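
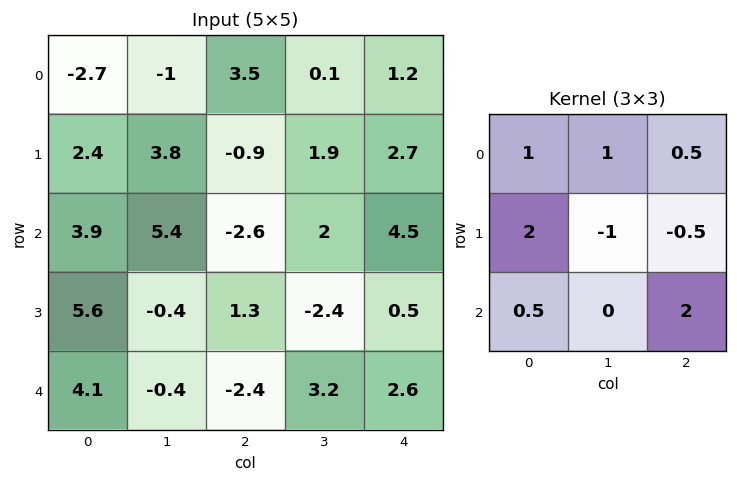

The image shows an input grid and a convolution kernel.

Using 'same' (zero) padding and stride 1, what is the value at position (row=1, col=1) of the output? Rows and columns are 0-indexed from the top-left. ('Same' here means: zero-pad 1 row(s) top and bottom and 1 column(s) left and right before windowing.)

The receptive field on the zero-padded input at this output position is [-2.7 -1 3.5 / 2.4 3.8 -0.9 / 3.9 5.4 -2.6]. Elementwise product with the kernel and sum: -2.7·1 + -1·1 + 3.5·0.5 + 2.4·2 + 3.8·-1 + -0.9·-0.5 + 3.9·0.5 + -2.6·2.

-3.75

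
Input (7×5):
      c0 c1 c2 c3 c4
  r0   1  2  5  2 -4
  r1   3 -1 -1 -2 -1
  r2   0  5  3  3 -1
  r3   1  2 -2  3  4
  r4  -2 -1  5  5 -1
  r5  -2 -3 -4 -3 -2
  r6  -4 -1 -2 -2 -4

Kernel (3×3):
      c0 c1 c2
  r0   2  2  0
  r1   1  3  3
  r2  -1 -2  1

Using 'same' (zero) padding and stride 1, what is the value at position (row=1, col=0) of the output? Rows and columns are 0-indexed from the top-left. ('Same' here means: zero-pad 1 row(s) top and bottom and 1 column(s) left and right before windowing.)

The receptive field on the zero-padded input at this output position is [0 1 2 / 0 3 -1 / 0 0 5]. Elementwise product with the kernel and sum: 0·2 + 1·2 + 0·1 + 3·3 + -1·3 + 0·-1 + 0·-2 + 5·1.

13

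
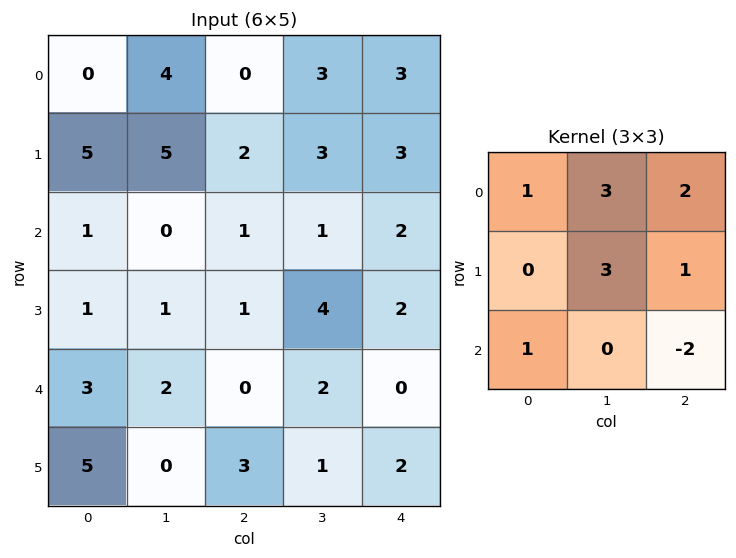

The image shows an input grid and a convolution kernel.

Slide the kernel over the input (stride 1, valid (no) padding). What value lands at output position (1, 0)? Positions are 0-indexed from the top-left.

24

The receptive field on the input at this output position is [5 5 2 / 1 0 1 / 1 1 1]. Elementwise product with the kernel and sum: 5·1 + 5·3 + 2·2 + 0·3 + 1·1 + 1·1 + 1·-2.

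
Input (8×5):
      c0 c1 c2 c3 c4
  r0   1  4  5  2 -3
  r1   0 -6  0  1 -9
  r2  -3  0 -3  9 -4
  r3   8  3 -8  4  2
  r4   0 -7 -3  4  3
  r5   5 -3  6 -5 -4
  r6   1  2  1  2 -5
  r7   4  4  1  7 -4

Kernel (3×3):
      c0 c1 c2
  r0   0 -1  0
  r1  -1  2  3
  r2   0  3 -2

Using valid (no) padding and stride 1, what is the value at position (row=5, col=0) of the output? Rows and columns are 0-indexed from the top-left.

The receptive field on the input at this output position is [5 -3 6 / 1 2 1 / 4 4 1]. Elementwise product with the kernel and sum: -3·-1 + 1·-1 + 2·2 + 1·3 + 4·3 + 1·-2.

19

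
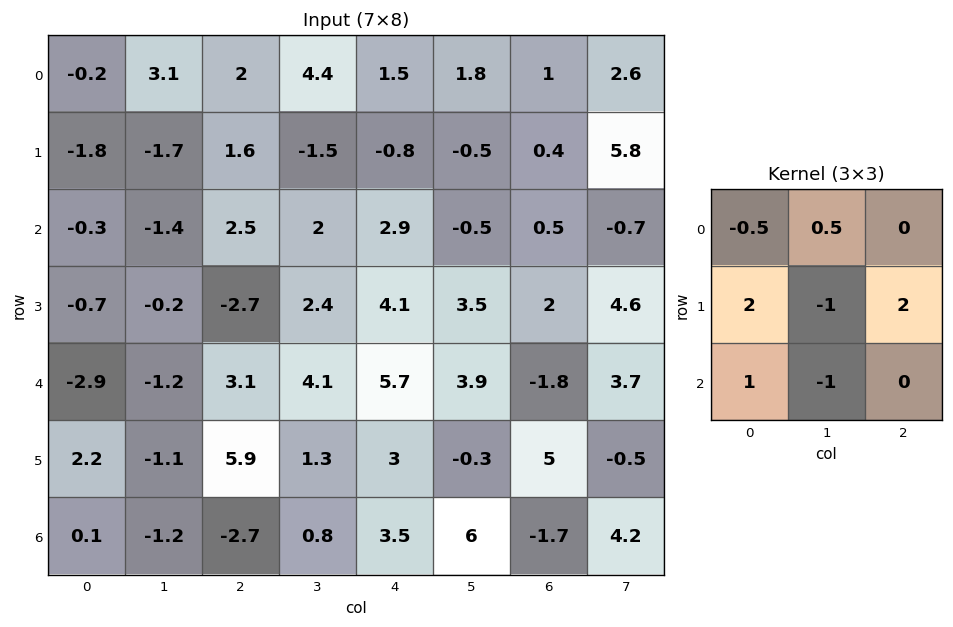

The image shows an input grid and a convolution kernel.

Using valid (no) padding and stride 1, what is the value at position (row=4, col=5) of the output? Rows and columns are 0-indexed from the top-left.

-1.75

The receptive field on the input at this output position is [3.9 -1.8 3.7 / -0.3 5 -0.5 / 6 -1.7 4.2]. Elementwise product with the kernel and sum: 3.9·-0.5 + -1.8·0.5 + -0.3·2 + 5·-1 + -0.5·2 + 6·1 + -1.7·-1.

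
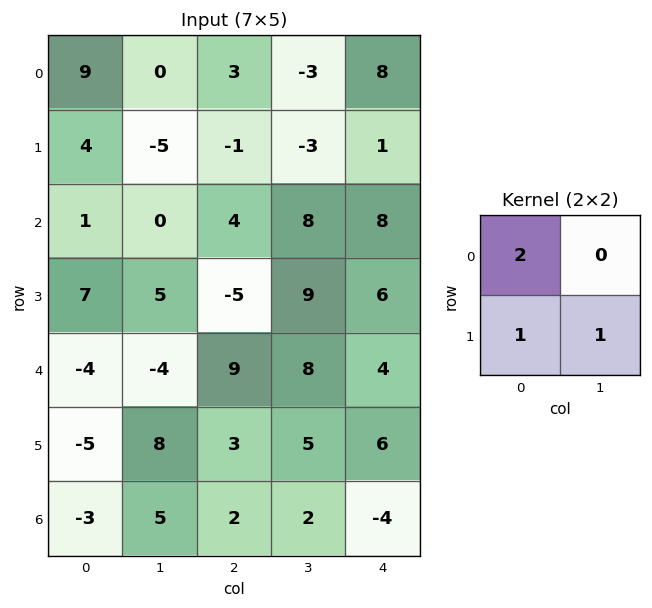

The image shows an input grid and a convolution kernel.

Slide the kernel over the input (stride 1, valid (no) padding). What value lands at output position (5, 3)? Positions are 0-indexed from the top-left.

8

The receptive field on the input at this output position is [5 6 / 2 -4]. Elementwise product with the kernel and sum: 5·2 + 2·1 + -4·1.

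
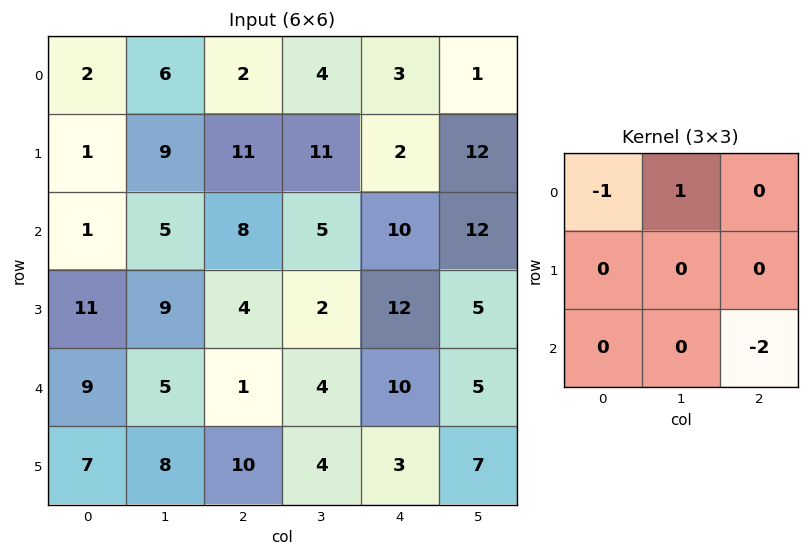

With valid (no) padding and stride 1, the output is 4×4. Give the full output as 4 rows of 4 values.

-12 -14 -18 -25
0 -2 -24 -19
2 -5 -23 -5
-22 -13 -8 -4

Output[0,0]: The receptive field on the input at this output position is [2 6 2 / 1 9 11 / 1 5 8]. Elementwise product with the kernel and sum: 2·-1 + 6·1 + 8·-2.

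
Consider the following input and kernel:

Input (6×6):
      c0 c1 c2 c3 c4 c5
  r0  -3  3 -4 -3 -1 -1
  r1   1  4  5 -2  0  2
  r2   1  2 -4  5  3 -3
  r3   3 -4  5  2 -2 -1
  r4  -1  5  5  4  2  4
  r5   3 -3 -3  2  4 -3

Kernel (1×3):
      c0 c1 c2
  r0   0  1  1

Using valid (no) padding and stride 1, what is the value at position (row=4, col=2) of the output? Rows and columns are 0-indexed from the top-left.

The receptive field on the input at this output position is [5 4 2]. Elementwise product with the kernel and sum: 4·1 + 2·1.

6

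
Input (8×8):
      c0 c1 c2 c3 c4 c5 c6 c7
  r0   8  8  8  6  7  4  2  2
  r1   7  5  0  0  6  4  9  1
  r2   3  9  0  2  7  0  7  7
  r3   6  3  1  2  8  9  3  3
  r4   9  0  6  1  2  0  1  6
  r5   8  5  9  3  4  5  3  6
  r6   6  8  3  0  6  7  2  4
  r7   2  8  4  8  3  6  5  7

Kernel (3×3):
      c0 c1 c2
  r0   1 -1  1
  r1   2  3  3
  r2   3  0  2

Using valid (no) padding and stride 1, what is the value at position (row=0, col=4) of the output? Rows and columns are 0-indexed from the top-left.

91

The receptive field on the input at this output position is [7 4 2 / 6 4 9 / 7 0 7]. Elementwise product with the kernel and sum: 7·1 + 4·-1 + 2·1 + 6·2 + 4·3 + 9·3 + 7·3 + 7·2.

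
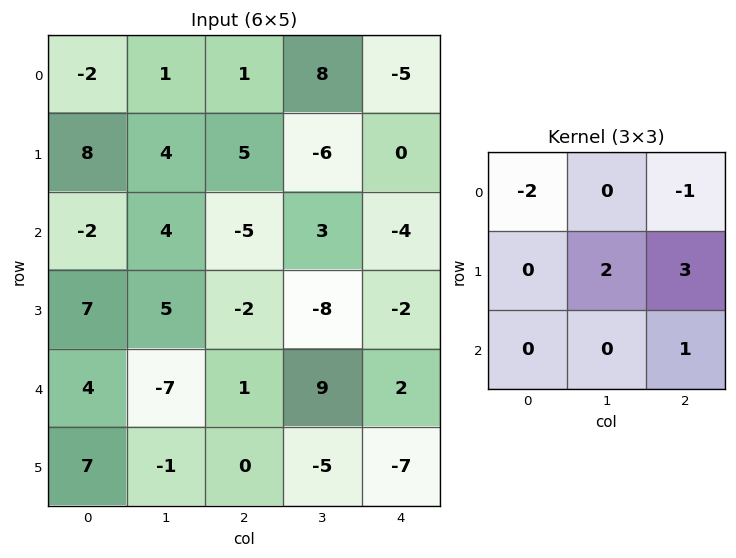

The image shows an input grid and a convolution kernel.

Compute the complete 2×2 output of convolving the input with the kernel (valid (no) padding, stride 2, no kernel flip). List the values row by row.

21 -13
14 -6

Output[0,0]: The receptive field on the input at this output position is [-2 1 1 / 8 4 5 / -2 4 -5]. Elementwise product with the kernel and sum: -2·-2 + 1·-1 + 4·2 + 5·3 + -5·1.
Output[0,1]: The receptive field on the input at this output position is [1 8 -5 / 5 -6 0 / -5 3 -4]. Elementwise product with the kernel and sum: 1·-2 + -5·-1 + -6·2 + 0·3 + -4·1.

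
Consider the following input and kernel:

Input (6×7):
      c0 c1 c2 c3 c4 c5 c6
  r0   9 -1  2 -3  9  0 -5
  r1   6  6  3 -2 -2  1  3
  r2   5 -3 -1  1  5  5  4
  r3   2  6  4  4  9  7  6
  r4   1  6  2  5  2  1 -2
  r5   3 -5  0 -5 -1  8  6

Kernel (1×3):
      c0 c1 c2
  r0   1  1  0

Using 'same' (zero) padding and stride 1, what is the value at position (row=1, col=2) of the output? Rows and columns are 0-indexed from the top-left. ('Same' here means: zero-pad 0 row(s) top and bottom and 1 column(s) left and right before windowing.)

9

The receptive field on the zero-padded input at this output position is [6 3 -2]. Elementwise product with the kernel and sum: 6·1 + 3·1.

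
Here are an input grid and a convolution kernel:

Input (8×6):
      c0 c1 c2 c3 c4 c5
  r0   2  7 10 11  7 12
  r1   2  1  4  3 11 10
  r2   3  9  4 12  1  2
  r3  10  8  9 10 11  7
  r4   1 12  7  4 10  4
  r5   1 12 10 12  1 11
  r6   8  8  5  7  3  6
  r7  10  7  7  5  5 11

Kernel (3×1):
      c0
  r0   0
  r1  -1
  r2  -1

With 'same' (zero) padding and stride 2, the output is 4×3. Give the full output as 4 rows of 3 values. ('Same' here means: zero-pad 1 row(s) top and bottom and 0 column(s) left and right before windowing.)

-4 -14 -18
-13 -13 -12
-2 -17 -11
-18 -12 -8

Output[0,0]: The receptive field on the zero-padded input at this output position is [0 / 2 / 2]. Elementwise product with the kernel and sum: 2·-1 + 2·-1.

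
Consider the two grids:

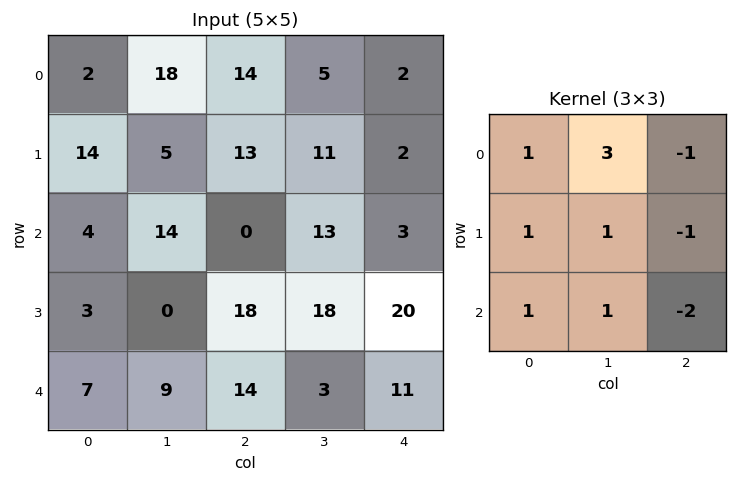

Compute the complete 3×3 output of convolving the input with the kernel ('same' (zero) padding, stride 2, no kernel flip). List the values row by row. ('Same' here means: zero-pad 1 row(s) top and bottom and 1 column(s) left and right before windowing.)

Output[0,0]: The receptive field on the zero-padded input at this output position is [0 0 0 / 0 2 18 / 0 14 5]. Elementwise product with the kernel and sum: 0·1 + 0·3 + 0·-1 + 0·1 + 2·1 + 18·-1 + 0·1 + 14·1 + 5·-2.

-12 23 20
30 16 71
7 56 92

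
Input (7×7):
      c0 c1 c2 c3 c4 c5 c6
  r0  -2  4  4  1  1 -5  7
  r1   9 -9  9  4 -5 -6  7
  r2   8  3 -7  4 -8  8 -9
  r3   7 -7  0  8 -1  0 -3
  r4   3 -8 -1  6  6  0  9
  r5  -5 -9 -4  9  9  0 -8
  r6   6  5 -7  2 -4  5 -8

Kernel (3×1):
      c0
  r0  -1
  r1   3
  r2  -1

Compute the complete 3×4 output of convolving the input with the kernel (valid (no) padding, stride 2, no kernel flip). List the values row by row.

21 30 -8 23
10 8 -1 -9
-24 -4 25 -25

Output[0,0]: The receptive field on the input at this output position is [-2 / 9 / 8]. Elementwise product with the kernel and sum: -2·-1 + 9·3 + 8·-1.
Output[0,1]: The receptive field on the input at this output position is [4 / 9 / -7]. Elementwise product with the kernel and sum: 4·-1 + 9·3 + -7·-1.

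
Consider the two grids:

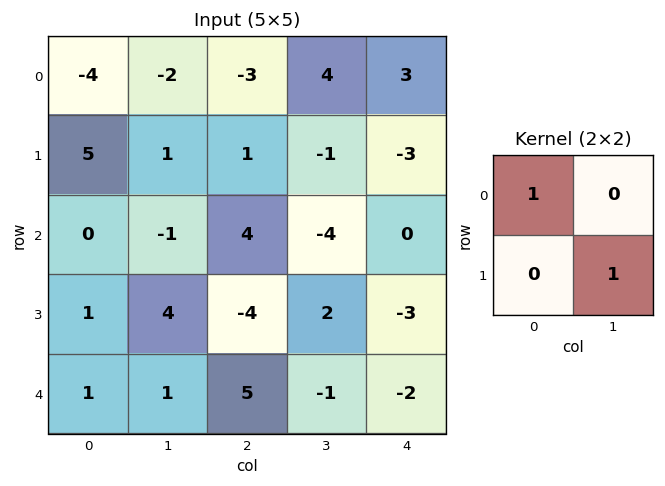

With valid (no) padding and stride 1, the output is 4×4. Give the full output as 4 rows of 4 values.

-3 -1 -4 1
4 5 -3 -1
4 -5 6 -7
2 9 -5 0

Output[0,0]: The receptive field on the input at this output position is [-4 -2 / 5 1]. Elementwise product with the kernel and sum: -4·1 + 1·1.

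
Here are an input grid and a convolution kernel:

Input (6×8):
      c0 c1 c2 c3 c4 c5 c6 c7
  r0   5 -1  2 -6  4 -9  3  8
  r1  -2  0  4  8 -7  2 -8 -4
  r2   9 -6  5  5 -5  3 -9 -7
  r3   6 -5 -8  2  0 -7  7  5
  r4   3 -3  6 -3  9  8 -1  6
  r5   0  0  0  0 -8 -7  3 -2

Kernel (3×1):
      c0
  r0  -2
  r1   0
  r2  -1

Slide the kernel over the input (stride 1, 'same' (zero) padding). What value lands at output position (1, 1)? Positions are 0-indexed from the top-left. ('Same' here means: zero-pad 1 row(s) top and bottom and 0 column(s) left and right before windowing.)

8

The receptive field on the zero-padded input at this output position is [-1 / 0 / -6]. Elementwise product with the kernel and sum: -1·-2 + -6·-1.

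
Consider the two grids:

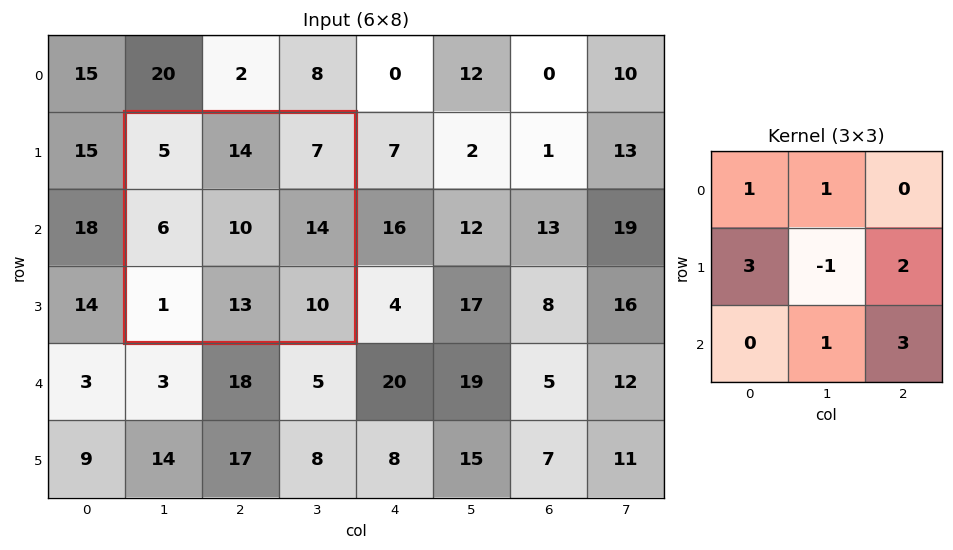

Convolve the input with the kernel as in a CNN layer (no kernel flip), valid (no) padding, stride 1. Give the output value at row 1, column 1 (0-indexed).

The receptive field on the input at this output position is [5 14 7 / 6 10 14 / 1 13 10]. Elementwise product with the kernel and sum: 5·1 + 14·1 + 6·3 + 10·-1 + 14·2 + 13·1 + 10·3.

98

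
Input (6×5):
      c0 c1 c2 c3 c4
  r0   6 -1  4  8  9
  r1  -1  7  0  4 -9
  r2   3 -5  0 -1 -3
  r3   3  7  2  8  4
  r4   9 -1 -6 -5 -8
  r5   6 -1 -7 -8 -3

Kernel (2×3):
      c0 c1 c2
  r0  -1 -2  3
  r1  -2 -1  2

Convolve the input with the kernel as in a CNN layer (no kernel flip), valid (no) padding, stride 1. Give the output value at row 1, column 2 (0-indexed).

The receptive field on the input at this output position is [0 4 -9 / 0 -1 -3]. Elementwise product with the kernel and sum: 0·-1 + 4·-2 + -9·3 + 0·-2 + -1·-1 + -3·2.

-40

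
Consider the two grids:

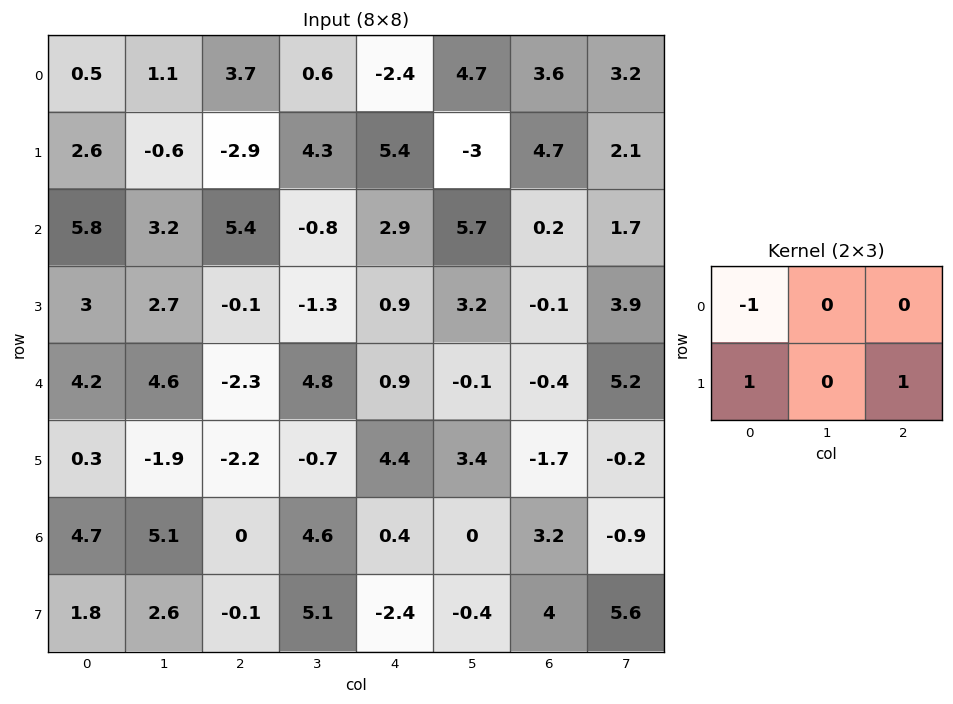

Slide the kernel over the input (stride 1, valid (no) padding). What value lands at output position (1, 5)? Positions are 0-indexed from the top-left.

10.4

The receptive field on the input at this output position is [-3 4.7 2.1 / 5.7 0.2 1.7]. Elementwise product with the kernel and sum: -3·-1 + 5.7·1 + 1.7·1.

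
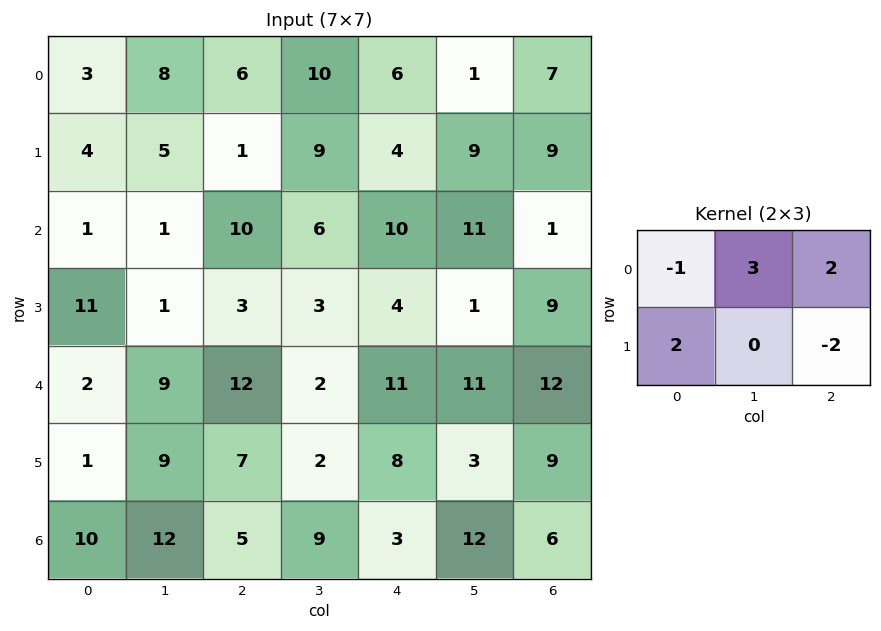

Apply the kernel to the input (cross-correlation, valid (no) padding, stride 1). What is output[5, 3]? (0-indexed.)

The receptive field on the input at this output position is [2 8 3 / 9 3 12]. Elementwise product with the kernel and sum: 2·-1 + 8·3 + 3·2 + 9·2 + 12·-2.

22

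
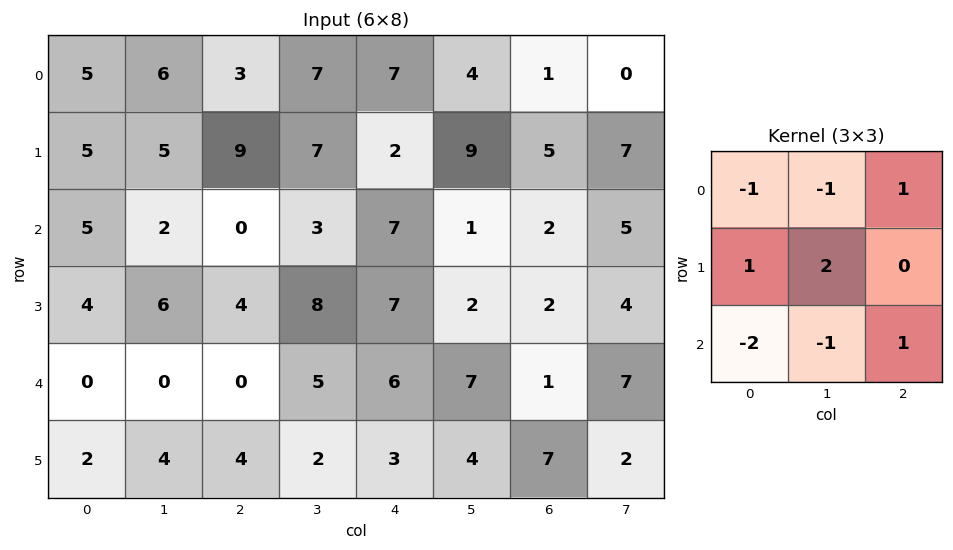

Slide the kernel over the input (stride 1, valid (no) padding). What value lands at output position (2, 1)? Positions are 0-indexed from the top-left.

The receptive field on the input at this output position is [2 0 3 / 6 4 8 / 0 0 5]. Elementwise product with the kernel and sum: 2·-1 + 0·-1 + 3·1 + 6·1 + 4·2 + 0·-2 + 0·-1 + 5·1.

20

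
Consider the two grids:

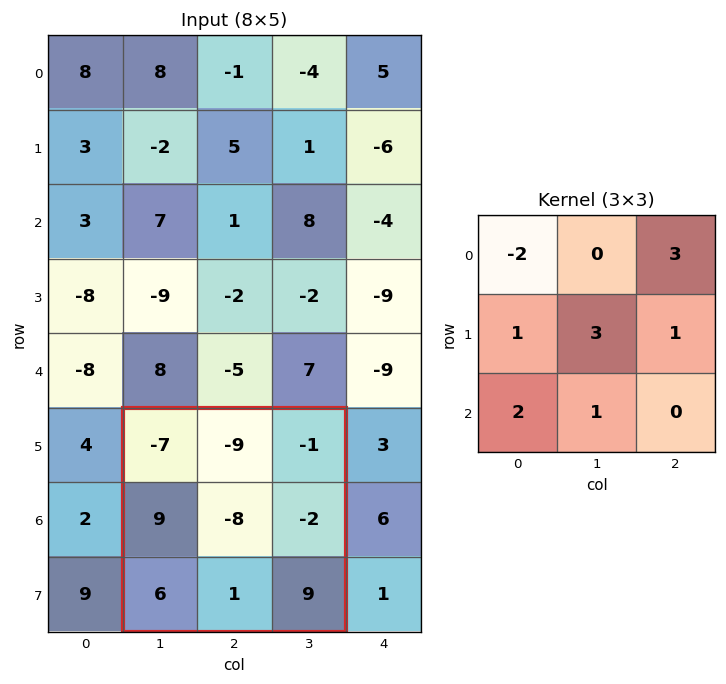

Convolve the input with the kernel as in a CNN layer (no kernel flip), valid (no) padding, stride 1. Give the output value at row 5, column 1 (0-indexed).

The receptive field on the input at this output position is [-7 -9 -1 / 9 -8 -2 / 6 1 9]. Elementwise product with the kernel and sum: -7·-2 + -1·3 + 9·1 + -8·3 + -2·1 + 6·2 + 1·1.

7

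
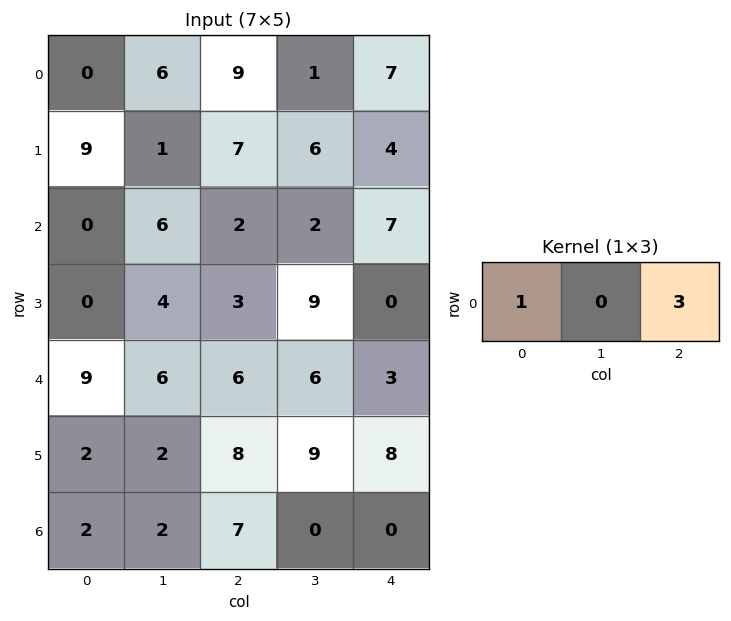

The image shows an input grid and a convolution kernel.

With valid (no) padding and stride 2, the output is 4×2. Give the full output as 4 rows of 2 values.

Output[0,0]: The receptive field on the input at this output position is [0 6 9]. Elementwise product with the kernel and sum: 0·1 + 9·3.
Output[0,1]: The receptive field on the input at this output position is [9 1 7]. Elementwise product with the kernel and sum: 9·1 + 7·3.

27 30
6 23
27 15
23 7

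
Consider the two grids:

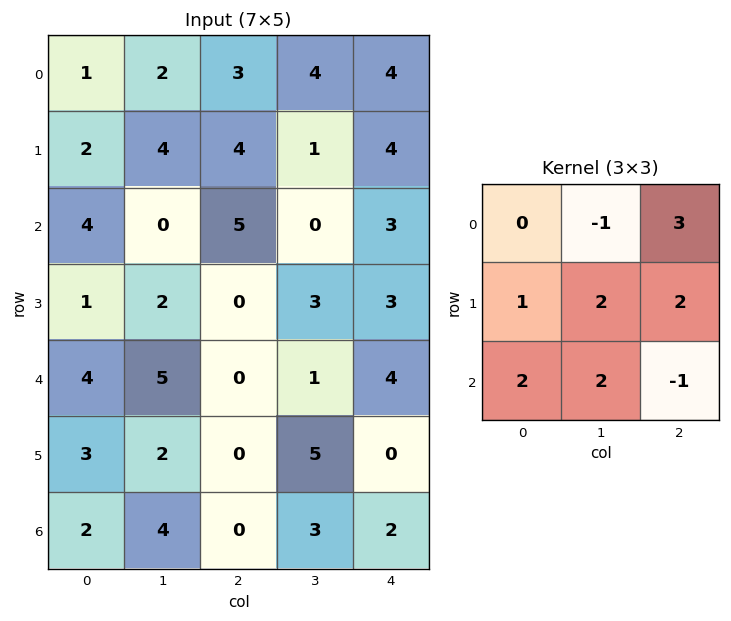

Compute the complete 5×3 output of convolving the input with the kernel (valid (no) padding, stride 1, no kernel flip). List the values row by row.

28 33 29
28 10 25
38 12 19
22 15 26
14 20 25

Output[0,0]: The receptive field on the input at this output position is [1 2 3 / 2 4 4 / 4 0 5]. Elementwise product with the kernel and sum: 2·-1 + 3·3 + 2·1 + 4·2 + 4·2 + 4·2 + 0·2 + 5·-1.
Output[0,1]: The receptive field on the input at this output position is [2 3 4 / 4 4 1 / 0 5 0]. Elementwise product with the kernel and sum: 3·-1 + 4·3 + 4·1 + 4·2 + 1·2 + 0·2 + 5·2 + 0·-1.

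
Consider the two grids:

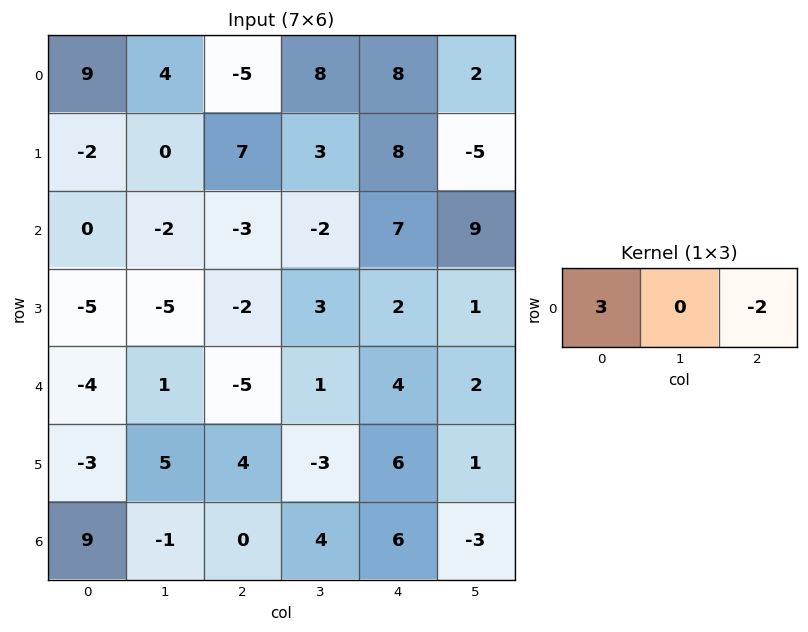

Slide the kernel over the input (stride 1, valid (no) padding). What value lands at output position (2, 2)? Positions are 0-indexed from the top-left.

The receptive field on the input at this output position is [-3 -2 7]. Elementwise product with the kernel and sum: -3·3 + 7·-2.

-23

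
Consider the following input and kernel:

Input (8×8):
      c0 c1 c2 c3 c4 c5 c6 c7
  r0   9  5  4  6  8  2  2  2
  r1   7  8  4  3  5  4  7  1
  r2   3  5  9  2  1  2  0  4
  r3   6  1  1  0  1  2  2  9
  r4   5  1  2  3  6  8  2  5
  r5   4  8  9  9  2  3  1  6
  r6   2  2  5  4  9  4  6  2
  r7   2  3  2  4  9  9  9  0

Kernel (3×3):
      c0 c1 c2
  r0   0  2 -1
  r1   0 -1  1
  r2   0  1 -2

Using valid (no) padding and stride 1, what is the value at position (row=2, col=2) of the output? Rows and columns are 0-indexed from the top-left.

The receptive field on the input at this output position is [9 2 1 / 1 0 1 / 2 3 6]. Elementwise product with the kernel and sum: 2·2 + 1·-1 + 0·-1 + 1·1 + 3·1 + 6·-2.

-5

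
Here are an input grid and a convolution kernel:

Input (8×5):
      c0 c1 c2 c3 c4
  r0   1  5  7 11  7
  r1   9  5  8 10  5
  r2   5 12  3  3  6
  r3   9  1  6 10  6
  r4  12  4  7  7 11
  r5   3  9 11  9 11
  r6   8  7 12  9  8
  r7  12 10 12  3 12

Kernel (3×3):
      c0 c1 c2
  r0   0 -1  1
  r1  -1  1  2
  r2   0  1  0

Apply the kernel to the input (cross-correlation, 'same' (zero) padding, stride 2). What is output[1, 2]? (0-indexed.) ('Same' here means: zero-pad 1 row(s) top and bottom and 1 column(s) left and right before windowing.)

The receptive field on the zero-padded input at this output position is [10 5 0 / 3 6 0 / 10 6 0]. Elementwise product with the kernel and sum: 5·-1 + 0·1 + 3·-1 + 6·1 + 0·2 + 6·1.

4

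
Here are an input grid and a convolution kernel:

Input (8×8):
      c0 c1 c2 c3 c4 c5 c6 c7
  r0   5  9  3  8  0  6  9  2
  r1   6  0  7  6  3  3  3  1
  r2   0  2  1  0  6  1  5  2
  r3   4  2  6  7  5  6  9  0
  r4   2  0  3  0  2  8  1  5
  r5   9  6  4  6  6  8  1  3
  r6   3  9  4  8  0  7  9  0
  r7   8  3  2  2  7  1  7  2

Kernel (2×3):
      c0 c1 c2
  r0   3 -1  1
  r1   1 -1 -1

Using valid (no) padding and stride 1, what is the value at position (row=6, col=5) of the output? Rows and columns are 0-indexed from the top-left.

4

The receptive field on the input at this output position is [7 9 0 / 1 7 2]. Elementwise product with the kernel and sum: 7·3 + 9·-1 + 0·1 + 1·1 + 7·-1 + 2·-1.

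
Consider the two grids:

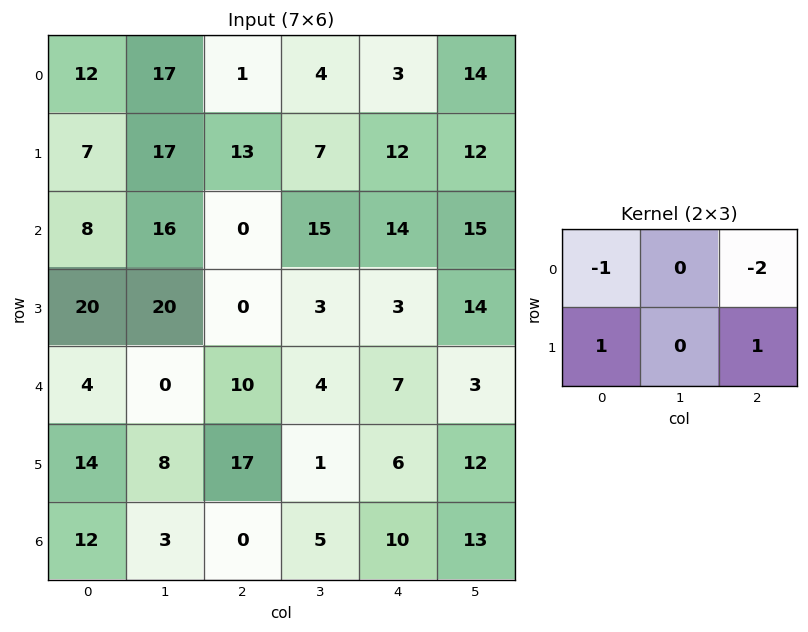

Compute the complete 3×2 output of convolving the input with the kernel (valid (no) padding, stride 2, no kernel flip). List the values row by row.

6 18
12 -25
7 -1

Output[0,0]: The receptive field on the input at this output position is [12 17 1 / 7 17 13]. Elementwise product with the kernel and sum: 12·-1 + 1·-2 + 7·1 + 13·1.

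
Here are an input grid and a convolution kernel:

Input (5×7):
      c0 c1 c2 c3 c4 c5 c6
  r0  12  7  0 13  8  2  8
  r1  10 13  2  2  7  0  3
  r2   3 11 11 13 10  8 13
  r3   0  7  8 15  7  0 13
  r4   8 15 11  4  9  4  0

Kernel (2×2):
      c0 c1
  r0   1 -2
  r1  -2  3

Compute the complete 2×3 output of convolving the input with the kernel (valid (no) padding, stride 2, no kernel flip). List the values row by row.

Output[0,0]: The receptive field on the input at this output position is [12 7 / 10 13]. Elementwise product with the kernel and sum: 12·1 + 7·-2 + 10·-2 + 13·3.

17 -24 -10
2 14 -20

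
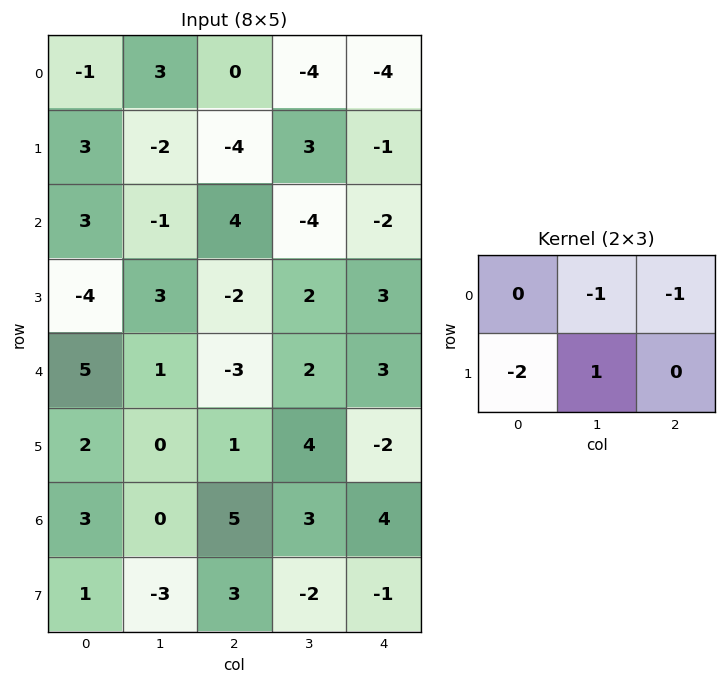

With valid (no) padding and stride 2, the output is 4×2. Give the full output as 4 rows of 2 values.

-11 19
8 12
-2 -3
-10 -15

Output[0,0]: The receptive field on the input at this output position is [-1 3 0 / 3 -2 -4]. Elementwise product with the kernel and sum: 3·-1 + 0·-1 + 3·-2 + -2·1.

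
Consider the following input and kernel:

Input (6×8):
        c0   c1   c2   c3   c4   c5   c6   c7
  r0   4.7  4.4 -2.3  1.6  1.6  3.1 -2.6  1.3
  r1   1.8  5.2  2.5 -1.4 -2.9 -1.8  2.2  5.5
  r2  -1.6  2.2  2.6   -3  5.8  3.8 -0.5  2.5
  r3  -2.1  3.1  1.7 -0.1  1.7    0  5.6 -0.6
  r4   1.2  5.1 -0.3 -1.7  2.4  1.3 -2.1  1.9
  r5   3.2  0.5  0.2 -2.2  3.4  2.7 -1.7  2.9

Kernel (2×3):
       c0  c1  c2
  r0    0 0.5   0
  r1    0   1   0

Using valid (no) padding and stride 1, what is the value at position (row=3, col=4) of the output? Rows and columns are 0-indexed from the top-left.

The receptive field on the input at this output position is [1.7 0 5.6 / 2.4 1.3 -2.1]. Elementwise product with the kernel and sum: 0·0.5 + 1.3·1.

1.3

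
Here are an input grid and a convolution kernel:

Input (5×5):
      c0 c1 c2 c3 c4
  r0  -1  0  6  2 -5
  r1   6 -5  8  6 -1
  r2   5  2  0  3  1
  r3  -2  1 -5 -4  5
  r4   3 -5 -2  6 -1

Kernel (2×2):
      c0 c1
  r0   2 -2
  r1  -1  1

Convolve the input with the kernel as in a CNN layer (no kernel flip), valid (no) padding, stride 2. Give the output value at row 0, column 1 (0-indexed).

The receptive field on the input at this output position is [6 2 / 8 6]. Elementwise product with the kernel and sum: 6·2 + 2·-2 + 8·-1 + 6·1.

6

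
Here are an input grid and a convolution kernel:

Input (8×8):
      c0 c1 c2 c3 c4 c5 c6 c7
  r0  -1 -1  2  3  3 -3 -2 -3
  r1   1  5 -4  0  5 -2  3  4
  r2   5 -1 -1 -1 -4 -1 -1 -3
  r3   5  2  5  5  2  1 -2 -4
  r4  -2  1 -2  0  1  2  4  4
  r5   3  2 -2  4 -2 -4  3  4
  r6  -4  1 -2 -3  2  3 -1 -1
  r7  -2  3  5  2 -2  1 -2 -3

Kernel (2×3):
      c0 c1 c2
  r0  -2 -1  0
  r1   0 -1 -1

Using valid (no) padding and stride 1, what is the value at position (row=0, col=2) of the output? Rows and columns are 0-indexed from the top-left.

-12

The receptive field on the input at this output position is [2 3 3 / -4 0 5]. Elementwise product with the kernel and sum: 2·-2 + 3·-1 + 0·-1 + 5·-1.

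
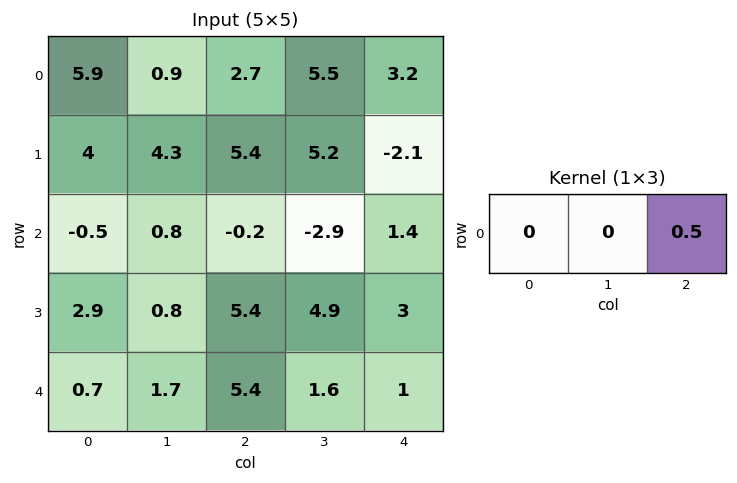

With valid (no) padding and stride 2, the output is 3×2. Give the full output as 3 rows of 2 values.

Output[0,0]: The receptive field on the input at this output position is [5.9 0.9 2.7]. Elementwise product with the kernel and sum: 2.7·0.5.

1.35 1.6
-0.1 0.7
2.7 0.5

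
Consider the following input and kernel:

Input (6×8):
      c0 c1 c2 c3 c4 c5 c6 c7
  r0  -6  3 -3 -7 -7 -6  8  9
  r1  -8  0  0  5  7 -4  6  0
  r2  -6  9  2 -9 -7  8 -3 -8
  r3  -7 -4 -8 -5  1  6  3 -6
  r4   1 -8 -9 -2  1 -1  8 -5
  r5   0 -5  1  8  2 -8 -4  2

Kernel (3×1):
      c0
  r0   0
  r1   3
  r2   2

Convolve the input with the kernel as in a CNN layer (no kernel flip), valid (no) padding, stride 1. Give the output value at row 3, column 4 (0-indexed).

The receptive field on the input at this output position is [1 / 1 / 2]. Elementwise product with the kernel and sum: 1·3 + 2·2.

7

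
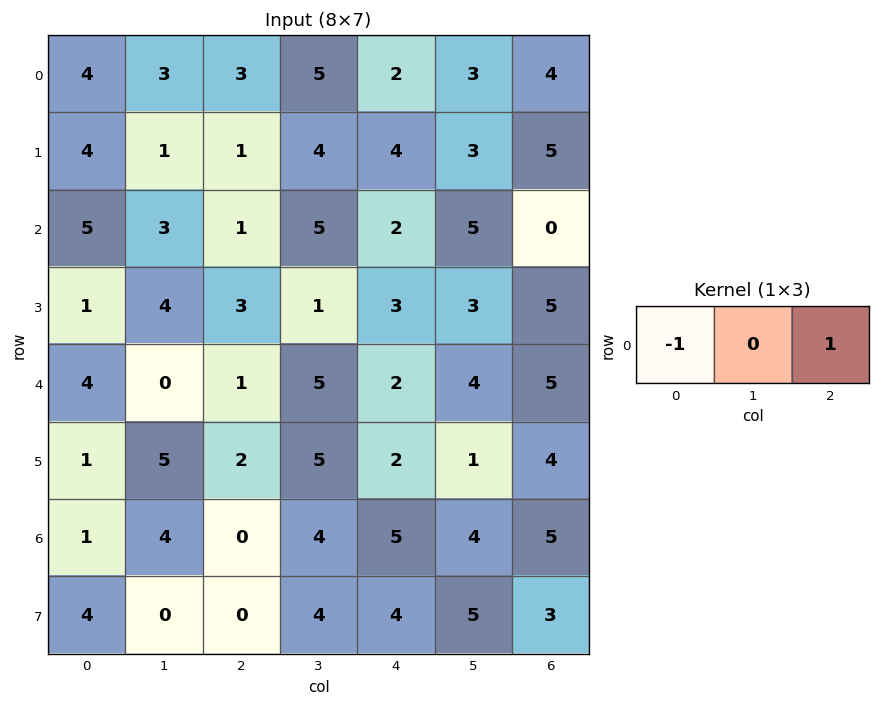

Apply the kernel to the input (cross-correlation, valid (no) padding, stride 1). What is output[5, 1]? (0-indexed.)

The receptive field on the input at this output position is [5 2 5]. Elementwise product with the kernel and sum: 5·-1 + 5·1.

0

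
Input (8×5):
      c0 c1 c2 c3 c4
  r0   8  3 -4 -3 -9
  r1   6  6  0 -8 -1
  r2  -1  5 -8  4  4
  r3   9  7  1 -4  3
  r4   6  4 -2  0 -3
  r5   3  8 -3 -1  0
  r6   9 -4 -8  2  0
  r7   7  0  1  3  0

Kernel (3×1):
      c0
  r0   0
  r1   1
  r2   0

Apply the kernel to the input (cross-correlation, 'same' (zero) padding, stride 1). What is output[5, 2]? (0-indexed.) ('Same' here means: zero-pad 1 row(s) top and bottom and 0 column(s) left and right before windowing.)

The receptive field on the zero-padded input at this output position is [-2 / -3 / -8]. Elementwise product with the kernel and sum: -3·1.

-3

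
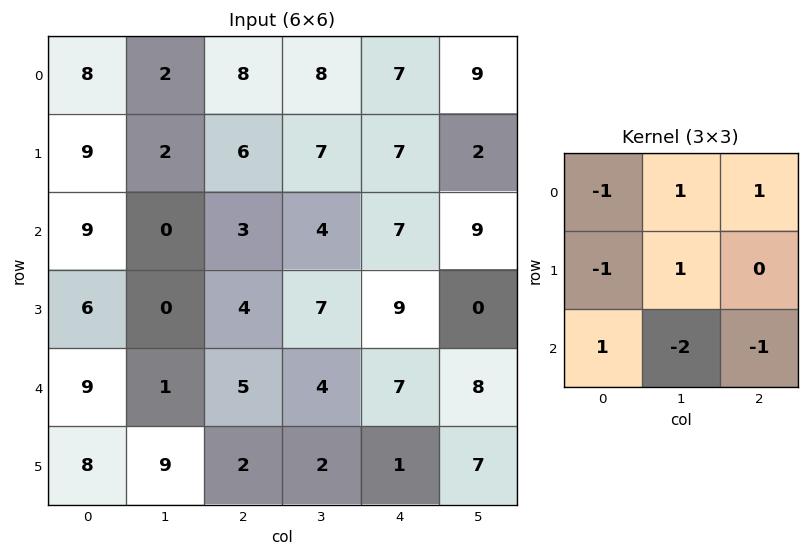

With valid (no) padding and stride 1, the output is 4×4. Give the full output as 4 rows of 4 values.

1 8 -4 -11
-8 -1 -10 -6
-10 -2 1 -4
-22 18 8 -2

Output[0,0]: The receptive field on the input at this output position is [8 2 8 / 9 2 6 / 9 0 3]. Elementwise product with the kernel and sum: 8·-1 + 2·1 + 8·1 + 9·-1 + 2·1 + 9·1 + 0·-2 + 3·-1.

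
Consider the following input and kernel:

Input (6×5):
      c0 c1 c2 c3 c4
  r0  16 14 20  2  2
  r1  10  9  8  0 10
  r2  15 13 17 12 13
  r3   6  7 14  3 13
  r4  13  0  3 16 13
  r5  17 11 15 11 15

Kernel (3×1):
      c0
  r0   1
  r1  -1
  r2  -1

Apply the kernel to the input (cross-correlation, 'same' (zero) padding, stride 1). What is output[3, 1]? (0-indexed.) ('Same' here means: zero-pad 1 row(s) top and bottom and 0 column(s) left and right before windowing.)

The receptive field on the zero-padded input at this output position is [13 / 7 / 0]. Elementwise product with the kernel and sum: 13·1 + 7·-1 + 0·-1.

6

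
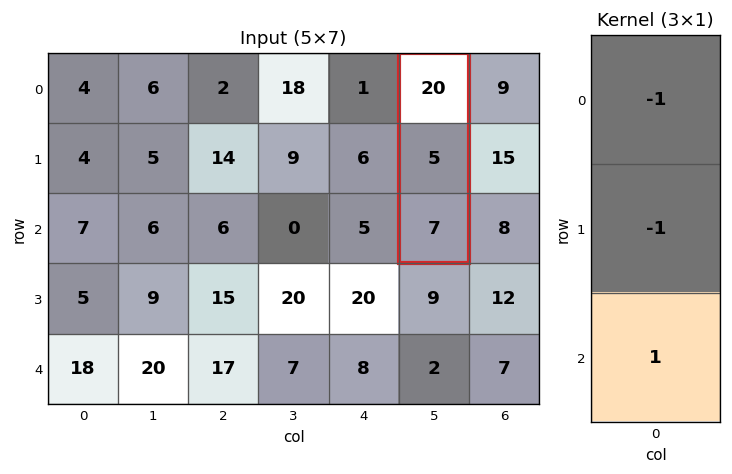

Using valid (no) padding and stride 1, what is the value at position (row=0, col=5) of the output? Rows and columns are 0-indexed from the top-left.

-18

The receptive field on the input at this output position is [20 / 5 / 7]. Elementwise product with the kernel and sum: 20·-1 + 5·-1 + 7·1.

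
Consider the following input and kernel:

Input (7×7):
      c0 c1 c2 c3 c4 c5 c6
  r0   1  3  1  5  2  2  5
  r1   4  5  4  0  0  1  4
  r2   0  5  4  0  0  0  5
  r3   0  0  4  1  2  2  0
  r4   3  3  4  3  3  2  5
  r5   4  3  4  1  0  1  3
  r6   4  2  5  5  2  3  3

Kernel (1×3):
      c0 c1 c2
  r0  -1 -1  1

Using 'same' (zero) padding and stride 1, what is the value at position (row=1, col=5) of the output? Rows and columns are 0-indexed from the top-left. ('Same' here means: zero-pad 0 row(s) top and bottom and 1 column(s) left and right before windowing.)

3

The receptive field on the zero-padded input at this output position is [0 1 4]. Elementwise product with the kernel and sum: 0·-1 + 1·-1 + 4·1.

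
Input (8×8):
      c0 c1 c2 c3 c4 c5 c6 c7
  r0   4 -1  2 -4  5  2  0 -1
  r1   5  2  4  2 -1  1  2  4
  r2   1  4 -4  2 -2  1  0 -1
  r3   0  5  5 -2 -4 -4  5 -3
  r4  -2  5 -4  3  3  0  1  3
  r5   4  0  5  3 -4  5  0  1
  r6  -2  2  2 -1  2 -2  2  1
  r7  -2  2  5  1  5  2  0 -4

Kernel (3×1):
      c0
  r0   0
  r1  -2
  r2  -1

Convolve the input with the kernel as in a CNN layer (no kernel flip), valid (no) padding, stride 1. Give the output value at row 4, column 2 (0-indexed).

The receptive field on the input at this output position is [-4 / 5 / 2]. Elementwise product with the kernel and sum: 5·-2 + 2·-1.

-12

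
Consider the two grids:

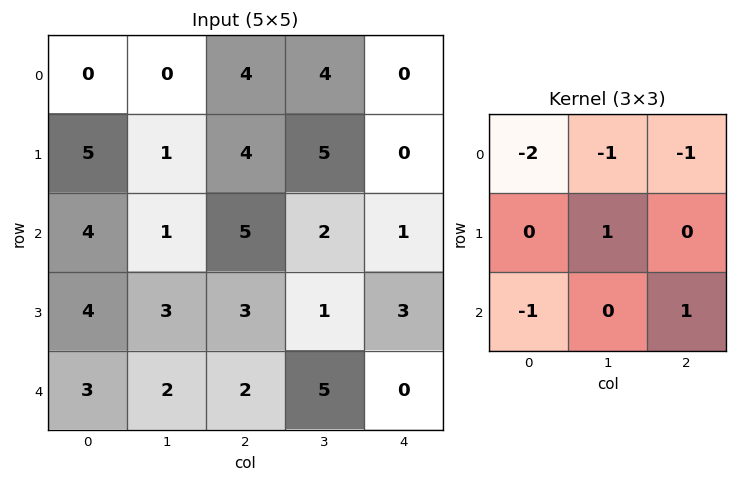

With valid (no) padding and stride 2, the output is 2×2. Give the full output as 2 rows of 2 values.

Output[0,0]: The receptive field on the input at this output position is [0 0 4 / 5 1 4 / 4 1 5]. Elementwise product with the kernel and sum: 0·-2 + 0·-1 + 4·-1 + 1·1 + 4·-1 + 5·1.
Output[0,1]: The receptive field on the input at this output position is [4 4 0 / 4 5 0 / 5 2 1]. Elementwise product with the kernel and sum: 4·-2 + 4·-1 + 0·-1 + 5·1 + 5·-1 + 1·1.

-2 -11
-12 -14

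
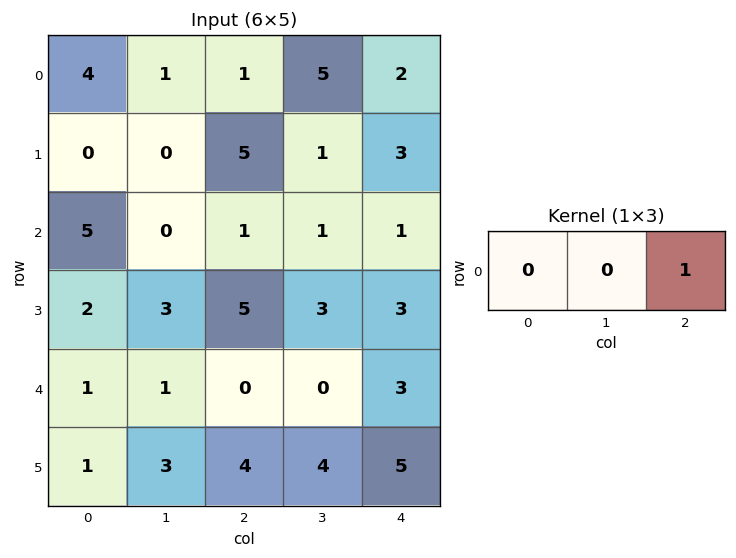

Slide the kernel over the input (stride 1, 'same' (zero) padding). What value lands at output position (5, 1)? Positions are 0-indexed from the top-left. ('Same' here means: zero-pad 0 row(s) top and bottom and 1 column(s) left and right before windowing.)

4

The receptive field on the zero-padded input at this output position is [1 3 4]. Elementwise product with the kernel and sum: 4·1.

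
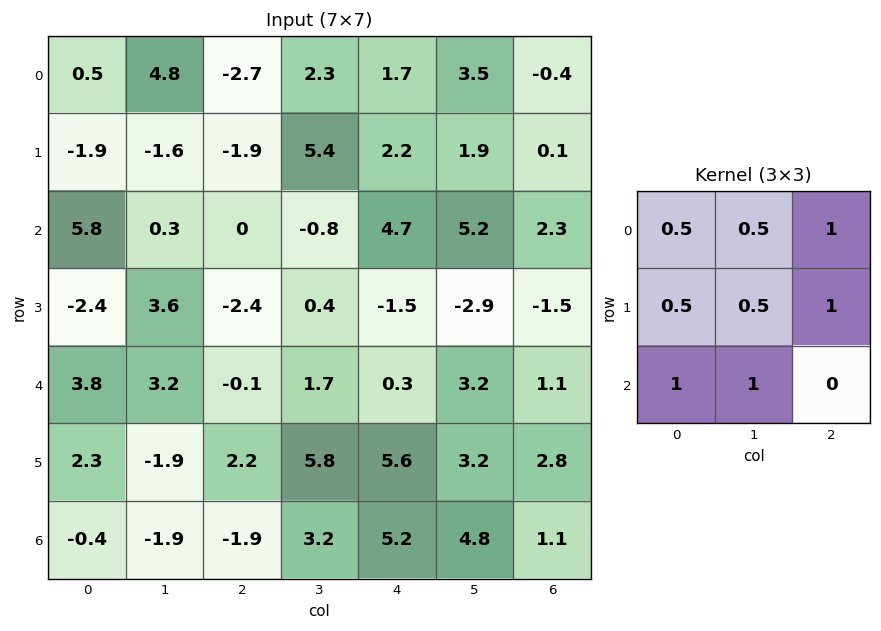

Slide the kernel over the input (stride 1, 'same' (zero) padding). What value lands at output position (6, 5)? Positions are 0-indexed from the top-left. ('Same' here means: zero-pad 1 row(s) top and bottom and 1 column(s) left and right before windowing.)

The receptive field on the zero-padded input at this output position is [5.6 3.2 2.8 / 5.2 4.8 1.1 / 0 0 0]. Elementwise product with the kernel and sum: 5.6·0.5 + 3.2·0.5 + 2.8·1 + 5.2·0.5 + 4.8·0.5 + 1.1·1 + 0·1 + 0·1.

13.3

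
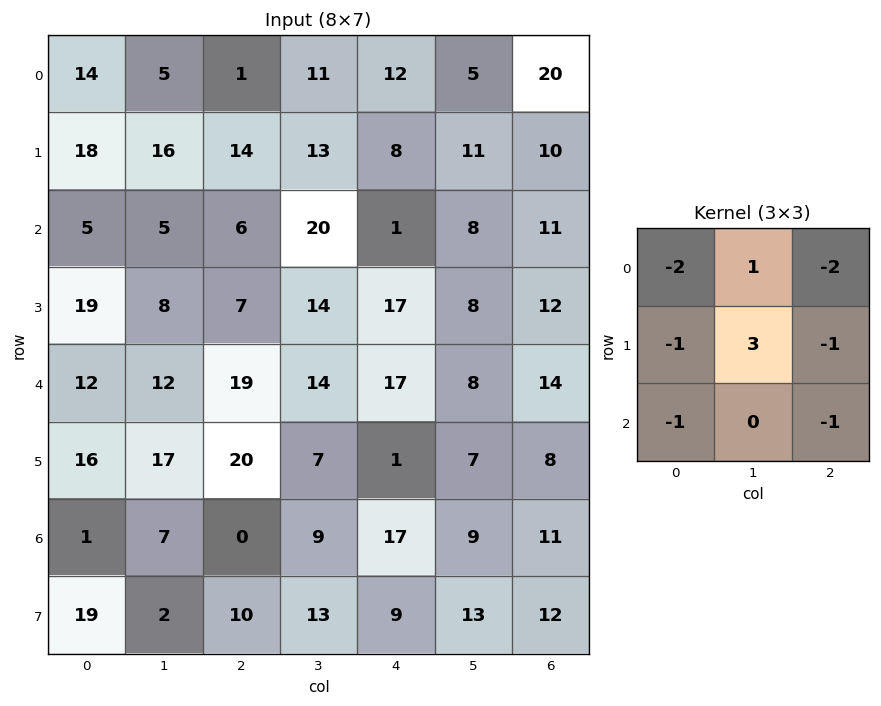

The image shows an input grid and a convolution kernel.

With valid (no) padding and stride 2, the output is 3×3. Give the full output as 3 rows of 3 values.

-20 -5 -56
-50 -12 -52
-36 -75 -70

Output[0,0]: The receptive field on the input at this output position is [14 5 1 / 18 16 14 / 5 5 6]. Elementwise product with the kernel and sum: 14·-2 + 5·1 + 1·-2 + 18·-1 + 16·3 + 14·-1 + 5·-1 + 6·-1.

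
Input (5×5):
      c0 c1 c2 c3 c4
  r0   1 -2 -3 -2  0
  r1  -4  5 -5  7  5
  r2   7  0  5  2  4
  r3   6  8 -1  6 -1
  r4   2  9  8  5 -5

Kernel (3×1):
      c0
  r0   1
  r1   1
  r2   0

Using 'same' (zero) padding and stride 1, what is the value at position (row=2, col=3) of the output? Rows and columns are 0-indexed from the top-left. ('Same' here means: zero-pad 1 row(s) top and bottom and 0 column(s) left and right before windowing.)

9

The receptive field on the zero-padded input at this output position is [7 / 2 / 6]. Elementwise product with the kernel and sum: 7·1 + 2·1.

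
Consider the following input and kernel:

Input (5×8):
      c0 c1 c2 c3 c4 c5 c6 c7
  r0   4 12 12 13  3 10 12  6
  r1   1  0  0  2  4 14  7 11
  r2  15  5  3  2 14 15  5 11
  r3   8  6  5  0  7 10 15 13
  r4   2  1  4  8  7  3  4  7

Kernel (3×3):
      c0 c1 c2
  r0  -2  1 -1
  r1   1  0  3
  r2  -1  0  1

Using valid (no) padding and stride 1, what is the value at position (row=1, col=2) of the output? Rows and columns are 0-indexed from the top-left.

45

The receptive field on the input at this output position is [0 2 4 / 3 2 14 / 5 0 7]. Elementwise product with the kernel and sum: 0·-2 + 2·1 + 4·-1 + 3·1 + 14·3 + 5·-1 + 7·1.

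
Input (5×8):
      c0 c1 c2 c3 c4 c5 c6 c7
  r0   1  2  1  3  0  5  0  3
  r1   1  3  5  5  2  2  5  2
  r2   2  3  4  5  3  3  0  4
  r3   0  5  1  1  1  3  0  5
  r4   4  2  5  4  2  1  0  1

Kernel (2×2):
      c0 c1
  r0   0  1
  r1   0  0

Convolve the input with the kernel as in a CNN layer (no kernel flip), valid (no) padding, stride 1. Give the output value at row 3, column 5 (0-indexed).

0

The receptive field on the input at this output position is [3 0 / 1 0]. Elementwise product with the kernel and sum: 0·1.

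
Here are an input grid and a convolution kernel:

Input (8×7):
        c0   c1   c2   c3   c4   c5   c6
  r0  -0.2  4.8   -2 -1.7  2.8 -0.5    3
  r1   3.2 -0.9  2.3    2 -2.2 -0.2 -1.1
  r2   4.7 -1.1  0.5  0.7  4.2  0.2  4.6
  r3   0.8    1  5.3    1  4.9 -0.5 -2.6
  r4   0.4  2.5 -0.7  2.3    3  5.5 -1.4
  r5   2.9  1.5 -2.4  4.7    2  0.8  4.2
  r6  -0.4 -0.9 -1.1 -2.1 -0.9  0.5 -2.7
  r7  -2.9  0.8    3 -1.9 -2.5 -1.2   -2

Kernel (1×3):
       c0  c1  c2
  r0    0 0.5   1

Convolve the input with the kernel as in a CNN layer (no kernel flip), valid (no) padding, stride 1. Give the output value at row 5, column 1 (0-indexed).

3.5

The receptive field on the input at this output position is [1.5 -2.4 4.7]. Elementwise product with the kernel and sum: -2.4·0.5 + 4.7·1.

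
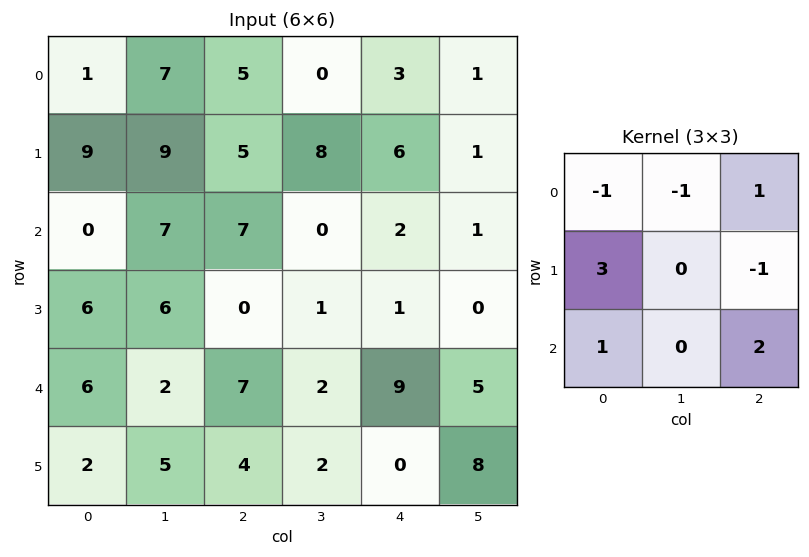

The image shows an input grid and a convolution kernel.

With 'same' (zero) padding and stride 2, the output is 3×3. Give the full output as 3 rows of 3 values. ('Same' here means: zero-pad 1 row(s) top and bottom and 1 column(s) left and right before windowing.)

11 46 9
5 23 -13
8 8 17

Output[0,0]: The receptive field on the zero-padded input at this output position is [0 0 0 / 0 1 7 / 0 9 9]. Elementwise product with the kernel and sum: 0·-1 + 0·-1 + 0·1 + 0·3 + 7·-1 + 0·1 + 9·2.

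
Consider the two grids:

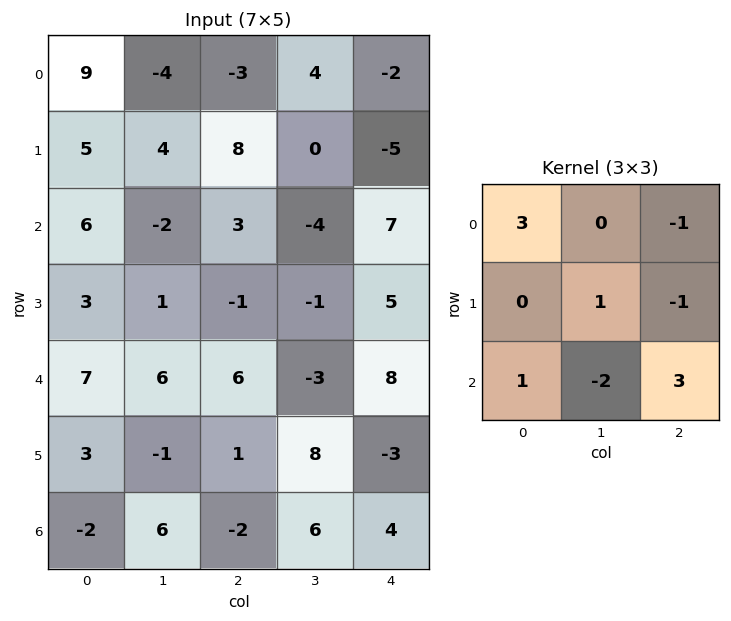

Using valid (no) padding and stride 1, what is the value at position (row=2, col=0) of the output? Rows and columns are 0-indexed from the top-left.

The receptive field on the input at this output position is [6 -2 3 / 3 1 -1 / 7 6 6]. Elementwise product with the kernel and sum: 6·3 + 3·-1 + 1·1 + -1·-1 + 7·1 + 6·-2 + 6·3.

30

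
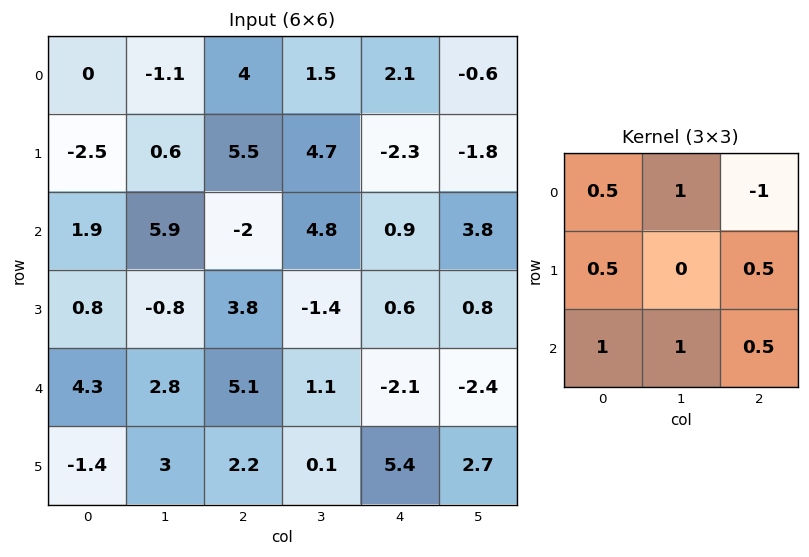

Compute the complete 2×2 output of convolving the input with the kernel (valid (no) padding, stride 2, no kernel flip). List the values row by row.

Output[0,0]: The receptive field on the input at this output position is [0 -1.1 4 / -2.5 0.6 5.5 / 1.9 5.9 -2]. Elementwise product with the kernel and sum: 0·0.5 + -1.1·1 + 4·-1 + -2.5·0.5 + 5.5·0.5 + 1.9·1 + 5.9·1 + -2·0.5.
Output[0,1]: The receptive field on the input at this output position is [4 1.5 2.1 / 5.5 4.7 -2.3 / -2 4.8 0.9]. Elementwise product with the kernel and sum: 4·0.5 + 1.5·1 + 2.1·-1 + 5.5·0.5 + -2.3·0.5 + -2·1 + 4.8·1 + 0.9·0.5.

3.2 6.25
20.8 10.25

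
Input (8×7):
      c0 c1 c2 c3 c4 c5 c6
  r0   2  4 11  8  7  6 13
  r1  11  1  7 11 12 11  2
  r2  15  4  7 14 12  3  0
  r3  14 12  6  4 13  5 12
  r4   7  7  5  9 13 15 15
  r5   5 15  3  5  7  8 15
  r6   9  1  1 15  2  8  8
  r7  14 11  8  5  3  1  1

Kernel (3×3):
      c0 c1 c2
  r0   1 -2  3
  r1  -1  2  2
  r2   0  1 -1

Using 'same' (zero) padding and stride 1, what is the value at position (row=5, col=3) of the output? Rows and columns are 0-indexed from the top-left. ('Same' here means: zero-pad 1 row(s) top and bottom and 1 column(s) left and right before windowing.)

The receptive field on the zero-padded input at this output position is [5 9 13 / 3 5 7 / 1 15 2]. Elementwise product with the kernel and sum: 5·1 + 9·-2 + 13·3 + 3·-1 + 5·2 + 7·2 + 15·1 + 2·-1.

60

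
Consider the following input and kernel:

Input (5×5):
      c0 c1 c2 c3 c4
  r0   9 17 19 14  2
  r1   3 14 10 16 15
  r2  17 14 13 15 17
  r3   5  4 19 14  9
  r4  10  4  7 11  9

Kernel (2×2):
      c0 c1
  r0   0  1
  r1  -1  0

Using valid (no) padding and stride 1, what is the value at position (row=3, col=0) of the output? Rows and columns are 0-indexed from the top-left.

-6

The receptive field on the input at this output position is [5 4 / 10 4]. Elementwise product with the kernel and sum: 4·1 + 10·-1.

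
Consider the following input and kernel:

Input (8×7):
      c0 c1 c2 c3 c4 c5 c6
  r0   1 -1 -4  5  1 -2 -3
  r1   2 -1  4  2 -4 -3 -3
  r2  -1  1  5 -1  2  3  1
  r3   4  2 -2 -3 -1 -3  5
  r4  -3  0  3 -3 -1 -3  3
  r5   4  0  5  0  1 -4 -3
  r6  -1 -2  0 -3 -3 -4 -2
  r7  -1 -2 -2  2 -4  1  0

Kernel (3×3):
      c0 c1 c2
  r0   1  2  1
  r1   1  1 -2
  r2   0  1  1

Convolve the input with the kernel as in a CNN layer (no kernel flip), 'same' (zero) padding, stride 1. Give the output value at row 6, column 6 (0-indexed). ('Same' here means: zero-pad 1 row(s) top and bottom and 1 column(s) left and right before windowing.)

The receptive field on the zero-padded input at this output position is [-4 -3 0 / -4 -2 0 / 1 0 0]. Elementwise product with the kernel and sum: -4·1 + -3·2 + 0·1 + -4·1 + -2·1 + 0·-2 + 0·1 + 0·1.

-16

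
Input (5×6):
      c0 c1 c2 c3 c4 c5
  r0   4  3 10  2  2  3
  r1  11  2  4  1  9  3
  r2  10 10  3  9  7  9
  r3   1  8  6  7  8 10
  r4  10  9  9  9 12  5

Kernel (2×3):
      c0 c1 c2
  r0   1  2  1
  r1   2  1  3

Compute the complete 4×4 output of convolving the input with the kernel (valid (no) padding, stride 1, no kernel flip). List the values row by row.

Output[0,0]: The receptive field on the input at this output position is [4 3 10 / 11 2 4]. Elementwise product with the kernel and sum: 4·1 + 3·2 + 10·1 + 11·2 + 2·1 + 4·3.

56 36 52 29
58 61 51 74
61 68 71 84
79 81 91 78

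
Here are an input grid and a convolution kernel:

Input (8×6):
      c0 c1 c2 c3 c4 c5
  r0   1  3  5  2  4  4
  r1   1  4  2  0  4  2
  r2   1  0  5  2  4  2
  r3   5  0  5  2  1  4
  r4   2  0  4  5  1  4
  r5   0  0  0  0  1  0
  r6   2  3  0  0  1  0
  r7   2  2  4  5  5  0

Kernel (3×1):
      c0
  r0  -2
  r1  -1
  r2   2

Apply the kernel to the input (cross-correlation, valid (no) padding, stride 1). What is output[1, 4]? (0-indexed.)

-10

The receptive field on the input at this output position is [4 / 4 / 1]. Elementwise product with the kernel and sum: 4·-2 + 4·-1 + 1·2.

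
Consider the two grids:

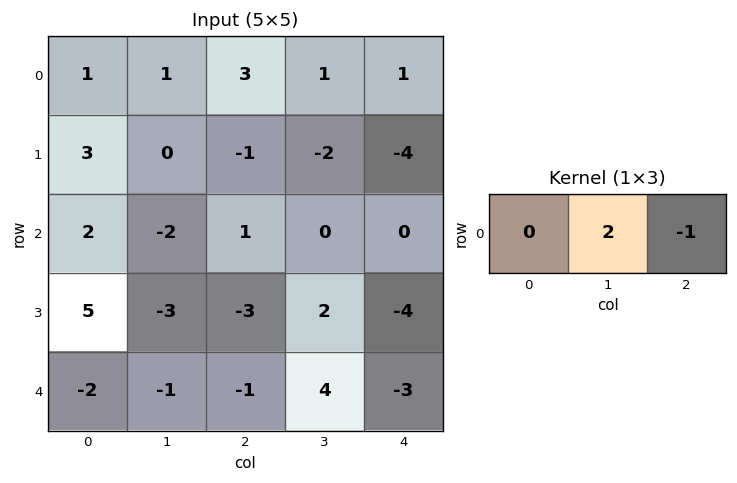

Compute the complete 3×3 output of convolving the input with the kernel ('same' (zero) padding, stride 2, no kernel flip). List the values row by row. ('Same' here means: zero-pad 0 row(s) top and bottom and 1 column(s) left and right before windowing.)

1 5 2
6 2 0
-3 -6 -6

Output[0,0]: The receptive field on the zero-padded input at this output position is [0 1 1]. Elementwise product with the kernel and sum: 1·2 + 1·-1.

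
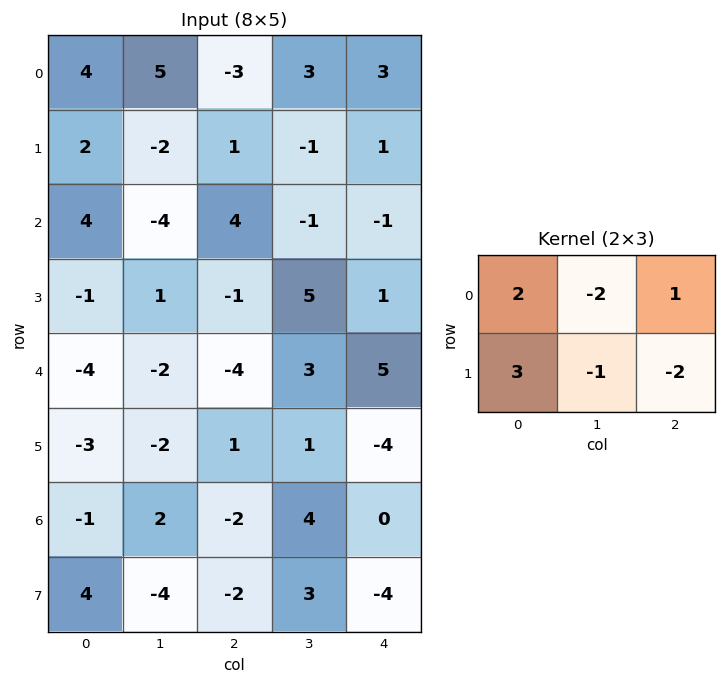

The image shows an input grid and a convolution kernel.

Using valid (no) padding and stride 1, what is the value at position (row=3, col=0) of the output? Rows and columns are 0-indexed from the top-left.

The receptive field on the input at this output position is [-1 1 -1 / -4 -2 -4]. Elementwise product with the kernel and sum: -1·2 + 1·-2 + -1·1 + -4·3 + -2·-1 + -4·-2.

-7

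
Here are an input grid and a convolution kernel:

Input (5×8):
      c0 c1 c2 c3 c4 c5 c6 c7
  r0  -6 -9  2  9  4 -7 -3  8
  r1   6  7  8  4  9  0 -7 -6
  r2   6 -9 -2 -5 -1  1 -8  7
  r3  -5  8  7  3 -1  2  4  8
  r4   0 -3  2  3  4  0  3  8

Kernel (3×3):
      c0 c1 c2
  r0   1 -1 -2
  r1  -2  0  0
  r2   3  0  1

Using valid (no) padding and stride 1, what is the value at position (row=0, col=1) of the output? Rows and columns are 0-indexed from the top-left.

-75

The receptive field on the input at this output position is [-9 2 9 / 7 8 4 / -9 -2 -5]. Elementwise product with the kernel and sum: -9·1 + 2·-1 + 9·-2 + 7·-2 + -9·3 + -5·1.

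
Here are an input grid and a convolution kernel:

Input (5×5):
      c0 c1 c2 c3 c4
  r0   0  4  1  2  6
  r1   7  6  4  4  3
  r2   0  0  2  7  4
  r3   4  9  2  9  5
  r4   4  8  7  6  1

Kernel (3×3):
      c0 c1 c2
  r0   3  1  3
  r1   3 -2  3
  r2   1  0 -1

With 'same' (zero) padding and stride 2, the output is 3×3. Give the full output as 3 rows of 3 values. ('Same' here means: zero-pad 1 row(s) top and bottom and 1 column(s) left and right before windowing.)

6 18 -2
16 51 37
47 84 48

Output[0,0]: The receptive field on the zero-padded input at this output position is [0 0 0 / 0 0 4 / 0 7 6]. Elementwise product with the kernel and sum: 0·3 + 0·1 + 0·3 + 0·3 + 0·-2 + 4·3 + 0·1 + 6·-1.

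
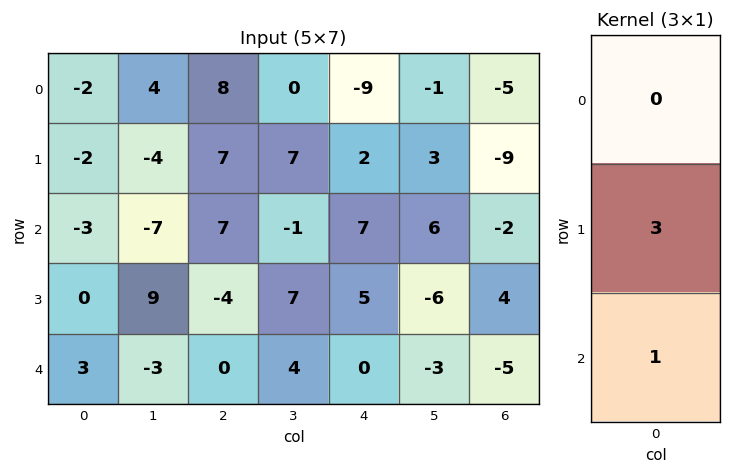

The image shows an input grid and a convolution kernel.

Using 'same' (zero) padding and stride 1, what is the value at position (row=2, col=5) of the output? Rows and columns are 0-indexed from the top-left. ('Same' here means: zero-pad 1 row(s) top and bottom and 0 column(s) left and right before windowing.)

12

The receptive field on the zero-padded input at this output position is [3 / 6 / -6]. Elementwise product with the kernel and sum: 6·3 + -6·1.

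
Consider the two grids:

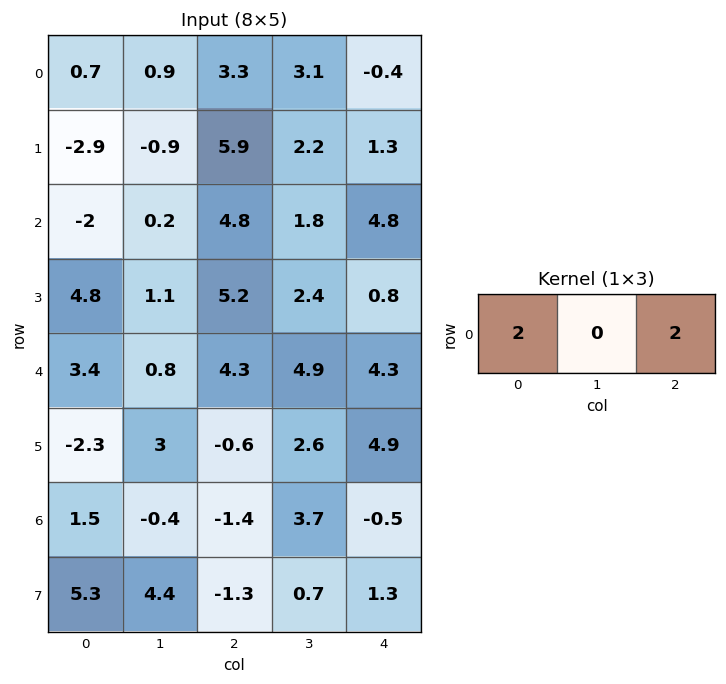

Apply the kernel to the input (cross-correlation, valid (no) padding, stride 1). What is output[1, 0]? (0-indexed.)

The receptive field on the input at this output position is [-2.9 -0.9 5.9]. Elementwise product with the kernel and sum: -2.9·2 + 5.9·2.

6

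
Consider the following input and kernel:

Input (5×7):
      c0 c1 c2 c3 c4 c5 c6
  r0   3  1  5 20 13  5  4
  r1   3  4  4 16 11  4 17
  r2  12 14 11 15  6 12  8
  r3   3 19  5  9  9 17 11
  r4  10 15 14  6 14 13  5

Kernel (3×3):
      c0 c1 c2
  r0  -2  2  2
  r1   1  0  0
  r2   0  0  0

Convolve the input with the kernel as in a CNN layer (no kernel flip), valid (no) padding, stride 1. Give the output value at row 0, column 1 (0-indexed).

52

The receptive field on the input at this output position is [1 5 20 / 4 4 16 / 14 11 15]. Elementwise product with the kernel and sum: 1·-2 + 5·2 + 20·2 + 4·1.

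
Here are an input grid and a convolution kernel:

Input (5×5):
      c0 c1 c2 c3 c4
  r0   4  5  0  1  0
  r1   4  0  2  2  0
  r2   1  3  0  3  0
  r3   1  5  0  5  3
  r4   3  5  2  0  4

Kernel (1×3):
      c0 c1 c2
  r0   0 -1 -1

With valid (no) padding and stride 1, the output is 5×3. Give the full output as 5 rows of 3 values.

Output[0,0]: The receptive field on the input at this output position is [4 5 0]. Elementwise product with the kernel and sum: 5·-1 + 0·-1.

-5 -1 -1
-2 -4 -2
-3 -3 -3
-5 -5 -8
-7 -2 -4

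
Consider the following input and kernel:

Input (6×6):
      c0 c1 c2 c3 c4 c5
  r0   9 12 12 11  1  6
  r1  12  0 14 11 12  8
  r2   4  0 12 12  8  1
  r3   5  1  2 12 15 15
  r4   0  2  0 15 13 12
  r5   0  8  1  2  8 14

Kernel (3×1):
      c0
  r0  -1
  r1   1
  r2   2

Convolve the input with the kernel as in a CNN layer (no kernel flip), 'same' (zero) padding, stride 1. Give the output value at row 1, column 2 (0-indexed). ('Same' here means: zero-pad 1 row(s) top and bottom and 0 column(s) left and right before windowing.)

26

The receptive field on the zero-padded input at this output position is [12 / 14 / 12]. Elementwise product with the kernel and sum: 12·-1 + 14·1 + 12·2.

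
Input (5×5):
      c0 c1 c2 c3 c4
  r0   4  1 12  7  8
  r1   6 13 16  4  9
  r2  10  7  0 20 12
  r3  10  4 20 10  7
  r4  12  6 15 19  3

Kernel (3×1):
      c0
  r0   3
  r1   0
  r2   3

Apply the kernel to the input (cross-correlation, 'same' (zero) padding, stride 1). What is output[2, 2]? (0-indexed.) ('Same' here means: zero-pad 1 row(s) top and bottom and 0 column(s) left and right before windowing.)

108

The receptive field on the zero-padded input at this output position is [16 / 0 / 20]. Elementwise product with the kernel and sum: 16·3 + 20·3.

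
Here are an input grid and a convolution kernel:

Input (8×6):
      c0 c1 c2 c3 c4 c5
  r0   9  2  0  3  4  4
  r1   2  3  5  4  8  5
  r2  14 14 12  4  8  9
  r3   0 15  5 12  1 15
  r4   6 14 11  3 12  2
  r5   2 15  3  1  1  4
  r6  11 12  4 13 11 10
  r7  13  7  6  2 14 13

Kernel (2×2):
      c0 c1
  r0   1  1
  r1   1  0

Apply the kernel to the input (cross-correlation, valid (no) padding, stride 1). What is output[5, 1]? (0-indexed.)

30

The receptive field on the input at this output position is [15 3 / 12 4]. Elementwise product with the kernel and sum: 15·1 + 3·1 + 12·1.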